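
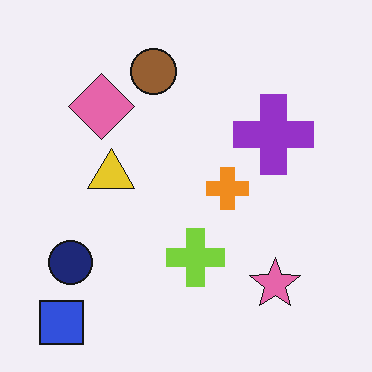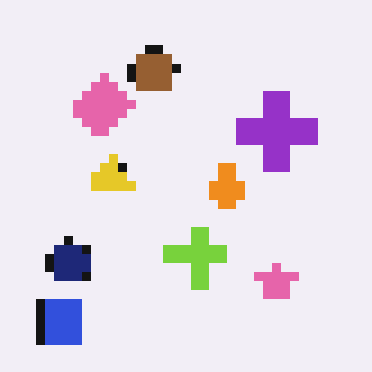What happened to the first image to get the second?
The transformation is: coarsely pixelated.

Shapes are reduced to large square blocks; fine edges and outlines are lost — a downscale-then-upscale (mosaic) effect.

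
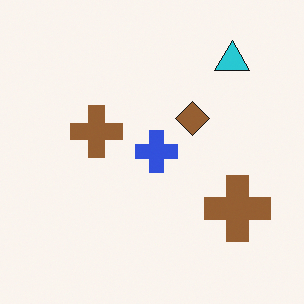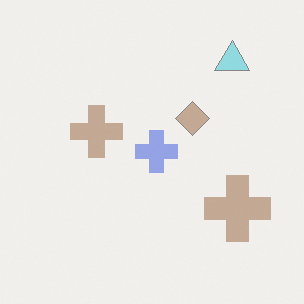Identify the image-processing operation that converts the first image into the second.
The transformation is: washed out (contrast reduced).

Tones are pushed toward mid-grey across the whole image — a global contrast change.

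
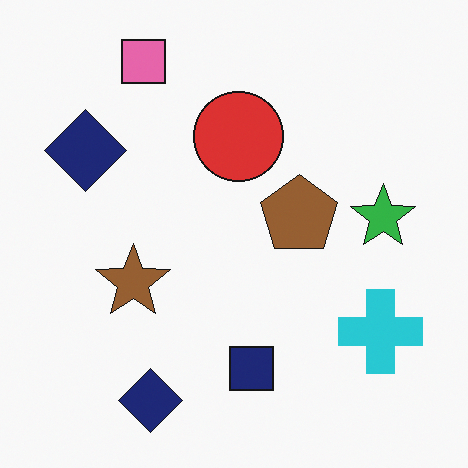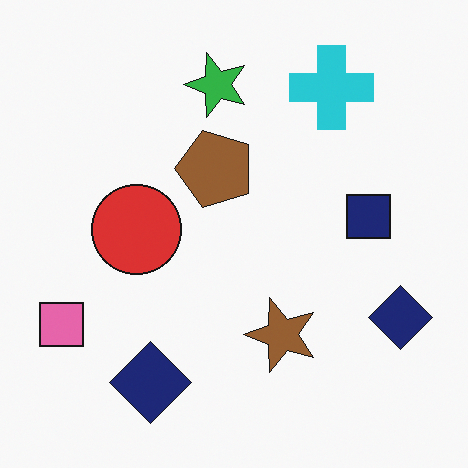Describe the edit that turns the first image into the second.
Rotated 90° counter-clockwise.

The pink square sits in the top-left of the first image and the bottom-left of the second — consistent with a whole-image 90° counter-clockwise rotation.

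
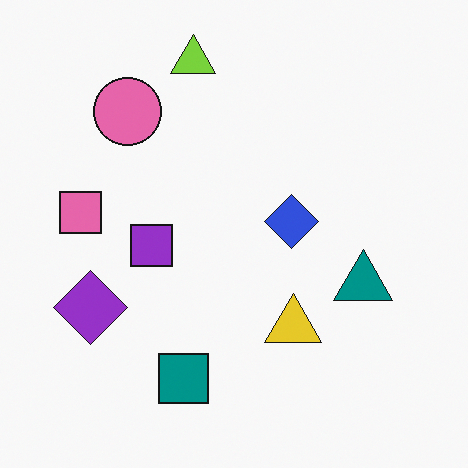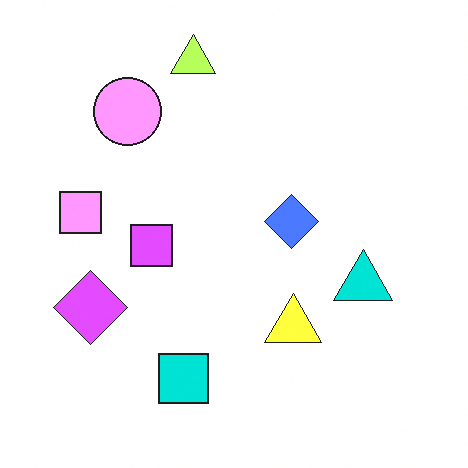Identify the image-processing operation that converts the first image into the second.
Brightened a lot.

Every pixel — background and shapes alike — is uniformly brightened.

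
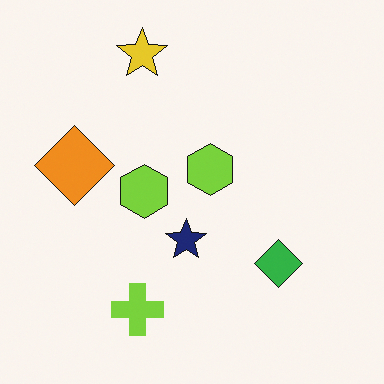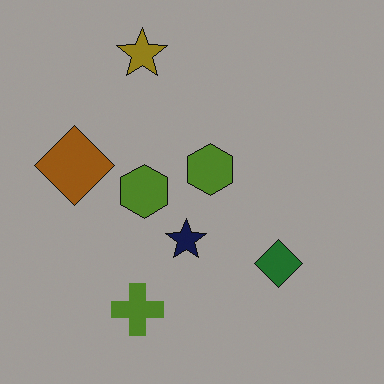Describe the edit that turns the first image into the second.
The second image is the first substantially darkened.

Every pixel — background and shapes alike — is uniformly darkened.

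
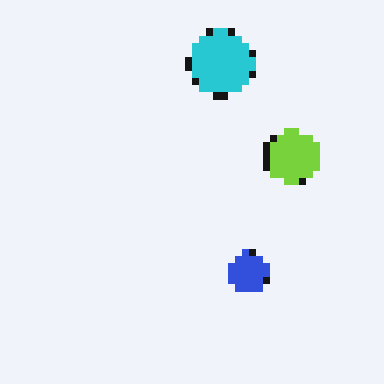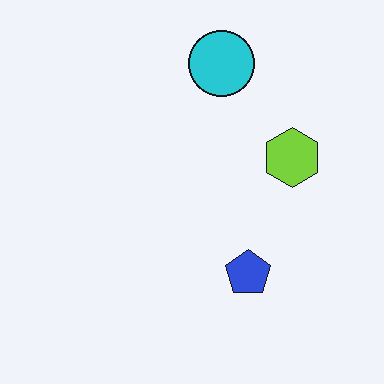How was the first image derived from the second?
The image was pixelated into visible square blocks.

Shapes are reduced to large square blocks; fine edges and outlines are lost — a downscale-then-upscale (mosaic) effect.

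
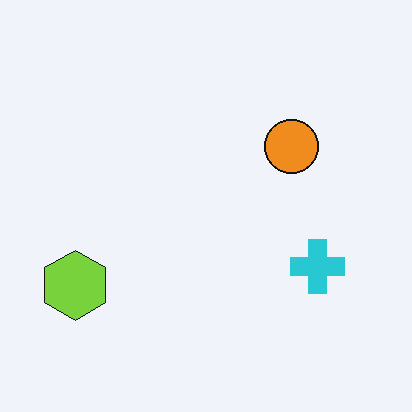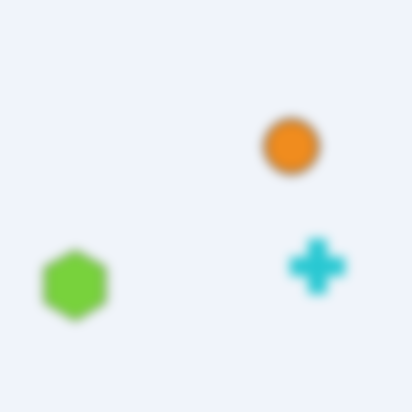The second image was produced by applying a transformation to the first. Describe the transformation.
Strongly gaussian-blurred.

Shape edges and outlines are uniformly softened across the whole image.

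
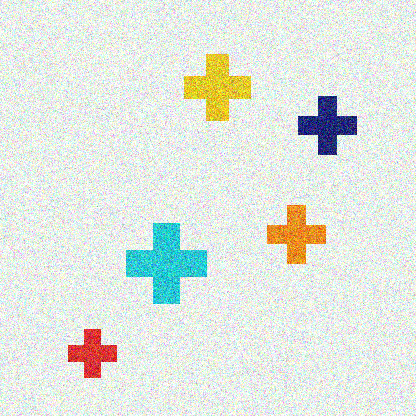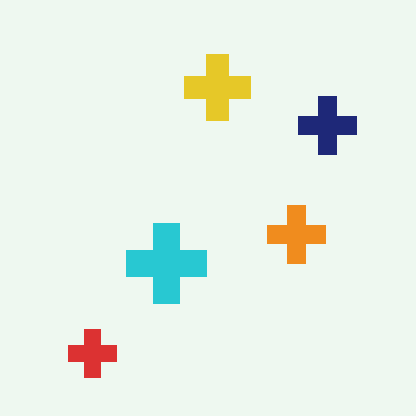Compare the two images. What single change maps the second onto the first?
The transformation is: degraded with a thick layer of grain.

Random speckle covers the whole image, including the flat background.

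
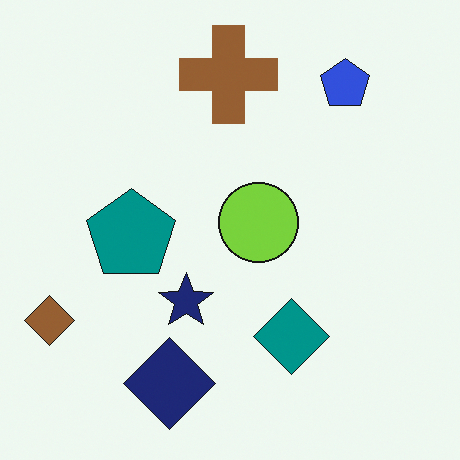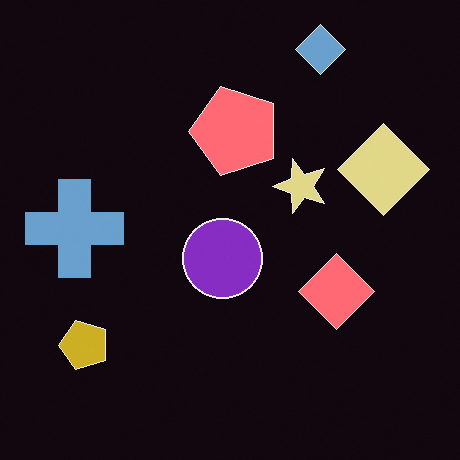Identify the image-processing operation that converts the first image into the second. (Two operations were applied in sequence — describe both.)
Color-inverted (negative), then transposed (reflected across the top-left ↔ bottom-right diagonal).

The light background has become dark and every shape's color is its complement — a photographic negative. Shapes have swapped their row and column positions — what was in the top-right is now in the bottom-left — a diagonal reflection.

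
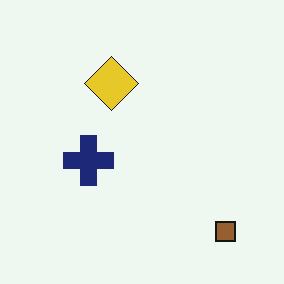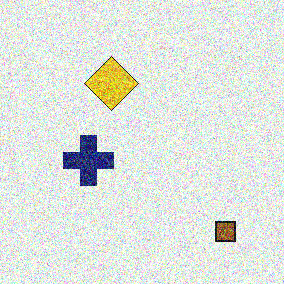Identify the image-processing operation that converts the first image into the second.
The transformation is: degraded with strong gaussian noise.

Random speckle covers the whole image, including the flat background.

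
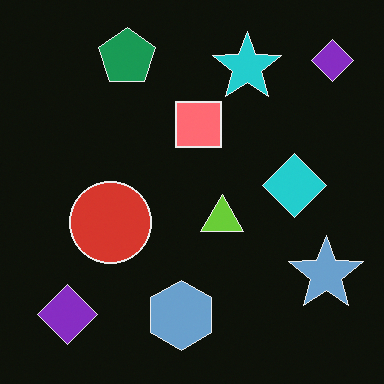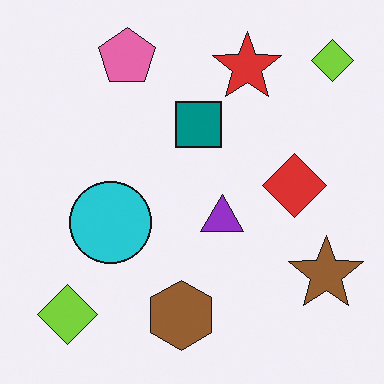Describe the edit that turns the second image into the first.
The transformation is: color-inverted (negative).

The light background has become dark and every shape's color is its complement — a photographic negative.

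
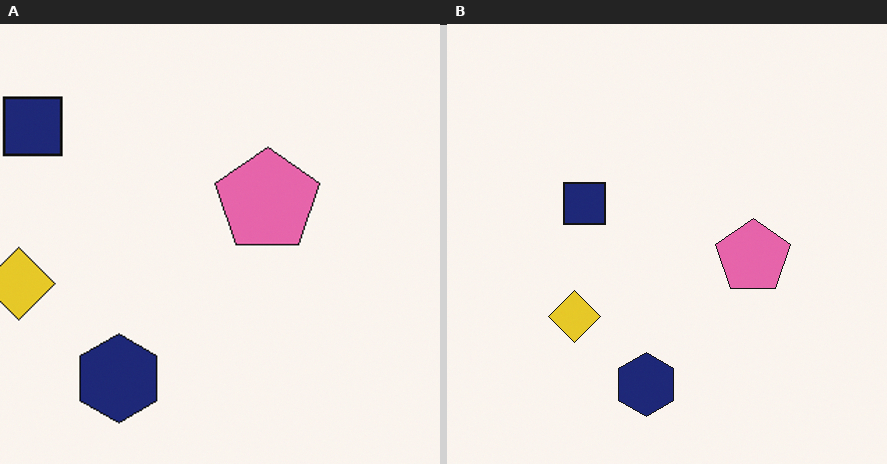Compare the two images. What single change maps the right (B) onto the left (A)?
Cropped to a modestly smaller region and rescaled.

The visible shapes are larger and the field of view is narrower; shapes near the original edges may be partly or wholly outside the frame — a crop-and-rescale.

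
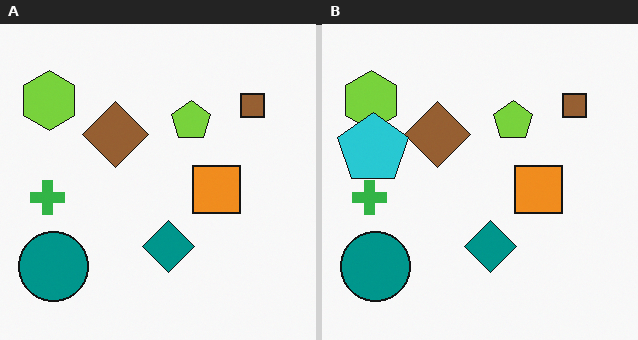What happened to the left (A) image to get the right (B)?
This is the original image overlaid with an additional cyan pentagon.

A cyan pentagon appears in the right (B) image that is absent from the left (A).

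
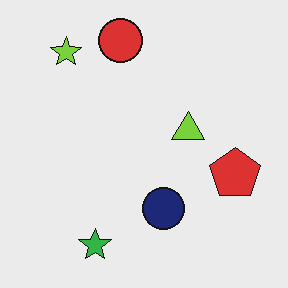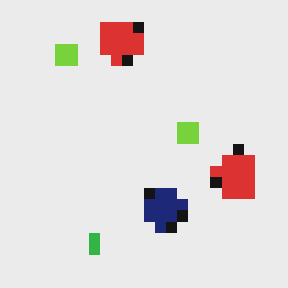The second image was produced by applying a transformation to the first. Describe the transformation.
The transformation is: heavily pixelated into large blocks.

Shapes are reduced to large square blocks; fine edges and outlines are lost — a downscale-then-upscale (mosaic) effect.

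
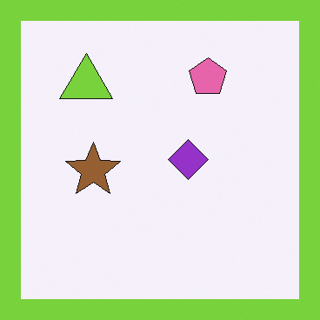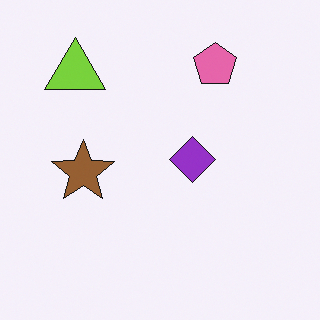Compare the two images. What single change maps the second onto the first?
It was framed with a lime border.

A solid lime frame runs around the edge of the first image, with the content slightly shrunk inside it.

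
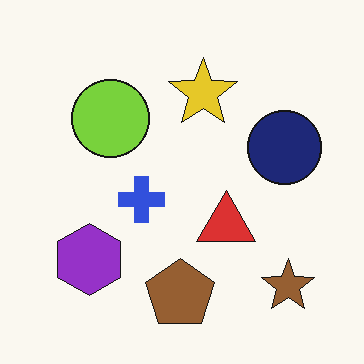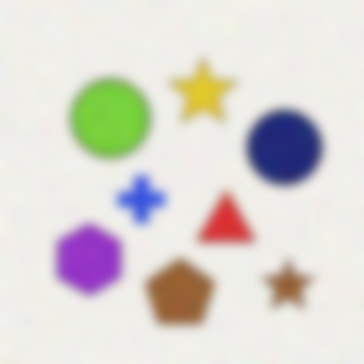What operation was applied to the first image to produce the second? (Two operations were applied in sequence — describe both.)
It was degraded with strong gaussian noise, then strongly gaussian-blurred.

Random speckle covers the whole image, including the flat background. Shape edges and outlines are uniformly softened across the whole image.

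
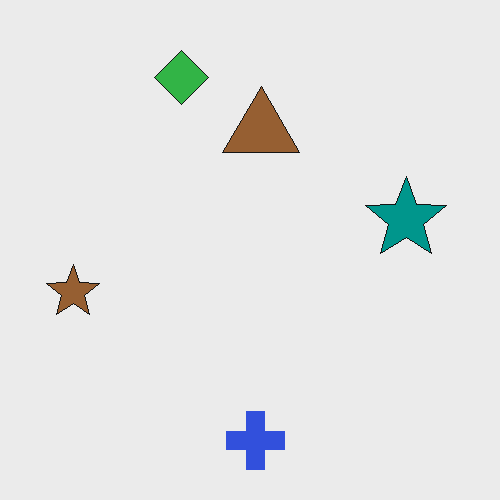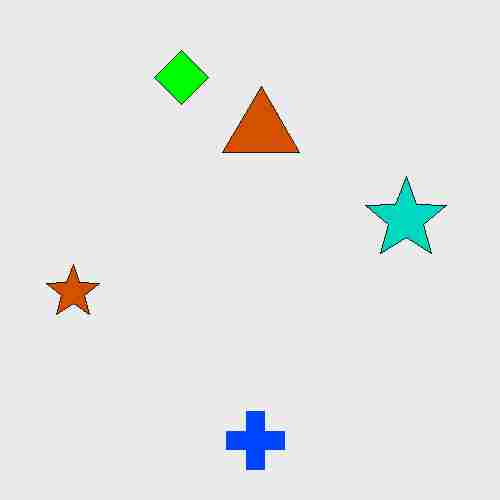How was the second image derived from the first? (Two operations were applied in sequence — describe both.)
It was made much more vivid (saturation change), then degraded with heavy JPEG compression.

All colors are more vivid — a global saturation change. Blocky 8×8 compression artifacts appear around shape edges and the flat background shows ringing — characteristic JPEG degradation.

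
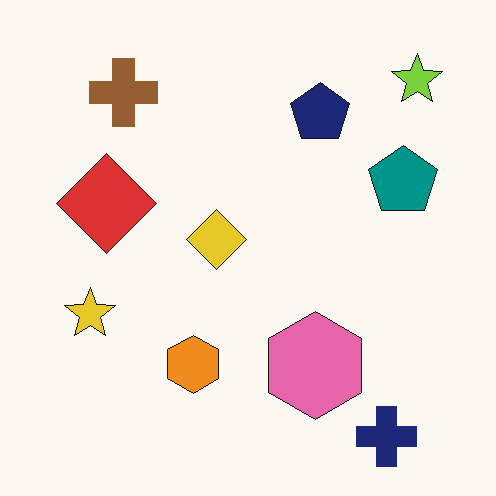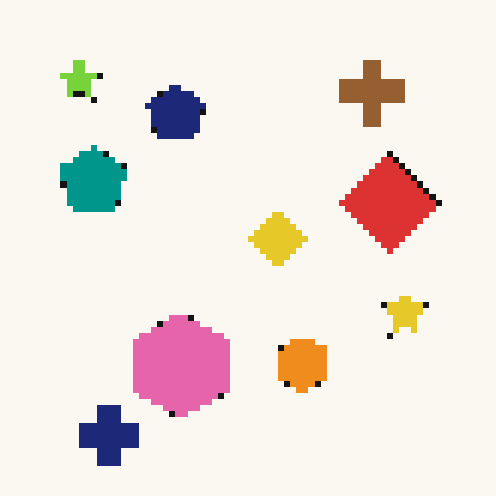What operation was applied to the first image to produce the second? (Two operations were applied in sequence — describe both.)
The second image is the first flipped horizontally (left ↔ right), then moderately pixelated.

The lime star is in the top-right of the first image and the top-left of the second — shapes on opposite sides of the vertical midline have swapped in a mirror flip. Shapes are reduced to large square blocks; fine edges and outlines are lost — a downscale-then-upscale (mosaic) effect.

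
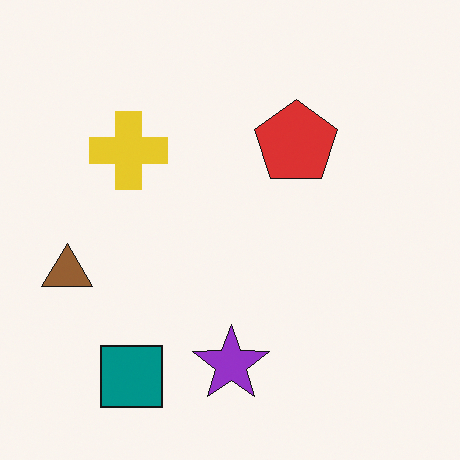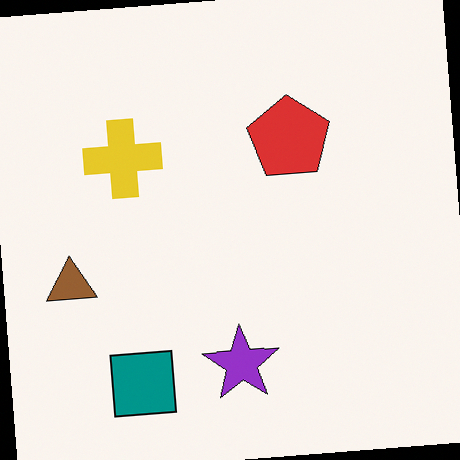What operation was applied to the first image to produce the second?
Rotated counter-clockwise by a slight angle.

Every shape is tilted by the same angle and the image corners show triangular fill wedges — a whole-image rotation by a non-right angle.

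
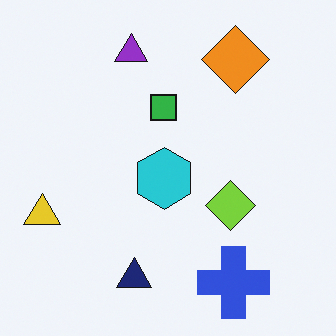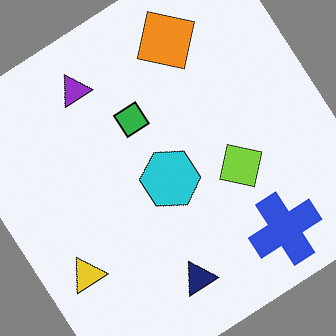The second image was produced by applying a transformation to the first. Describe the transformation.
Rotated counter-clockwise by a large amount — several tens of degrees.

Every shape is tilted by the same angle and the image corners show triangular fill wedges — a whole-image rotation by a non-right angle.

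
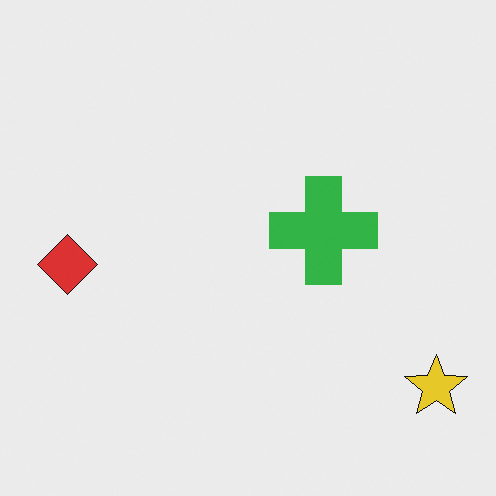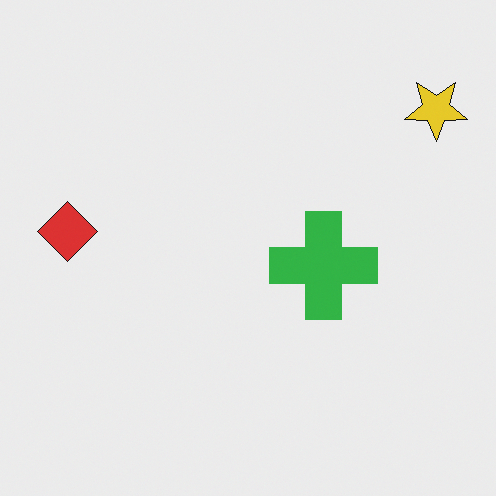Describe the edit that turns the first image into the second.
Flipped vertically (top ↔ bottom).

The yellow star is in the bottom-right of the first image and the top-right of the second — shapes on opposite sides of the horizontal midline have swapped in a mirror flip.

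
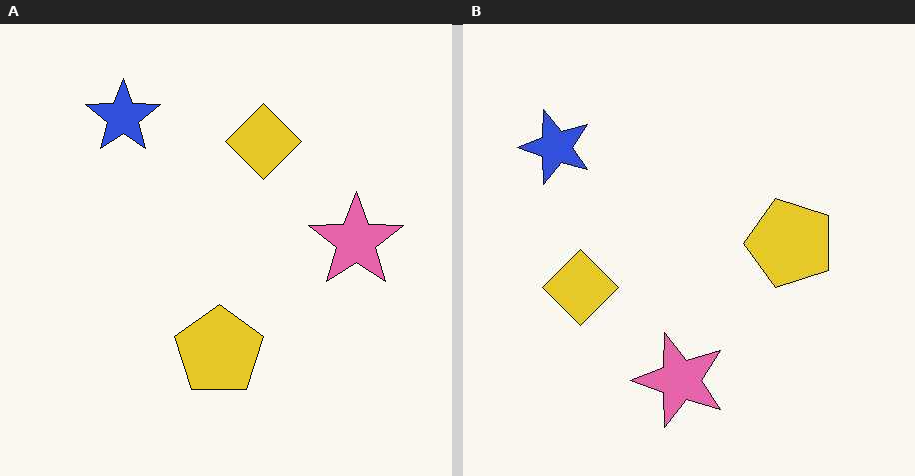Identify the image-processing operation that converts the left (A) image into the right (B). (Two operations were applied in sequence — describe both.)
The transformation is: transposed (reflected across the top-left ↔ bottom-right diagonal), then JPEG-compressed with visible artifacts.

Shapes have swapped their row and column positions — what was in the top-right is now in the bottom-left — a diagonal reflection. Blocky 8×8 compression artifacts appear around shape edges and the flat background shows ringing — characteristic JPEG degradation.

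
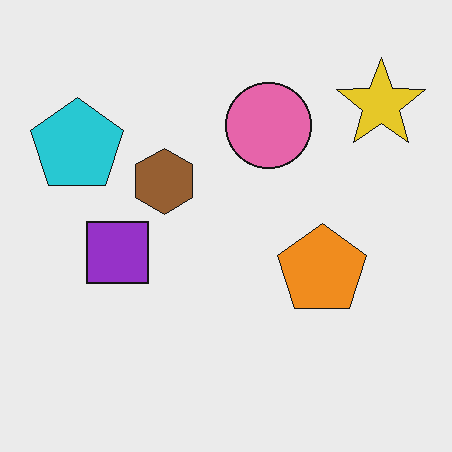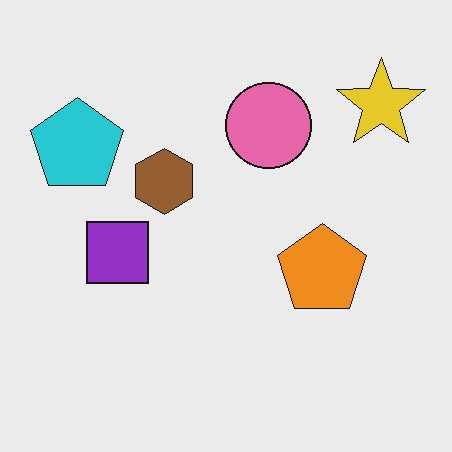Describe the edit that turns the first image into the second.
The transformation is: JPEG-compressed with visible artifacts.

Blocky 8×8 compression artifacts appear around shape edges and the flat background shows ringing — characteristic JPEG degradation.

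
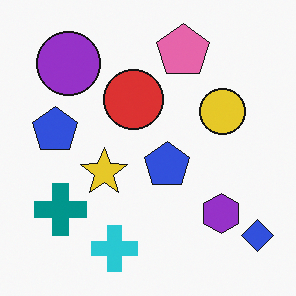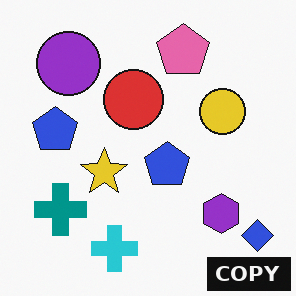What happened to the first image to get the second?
The second image is the first watermarked with the text "COPY" in the lower-right corner.

A dark label reading "COPY" appears in the lower-right corner.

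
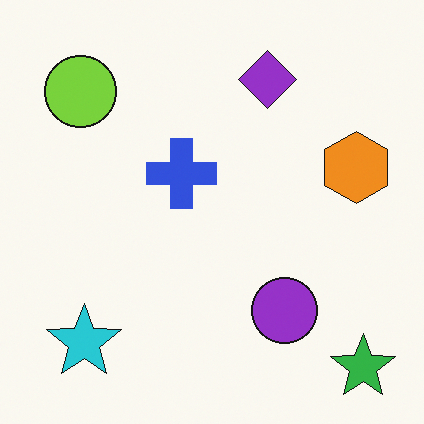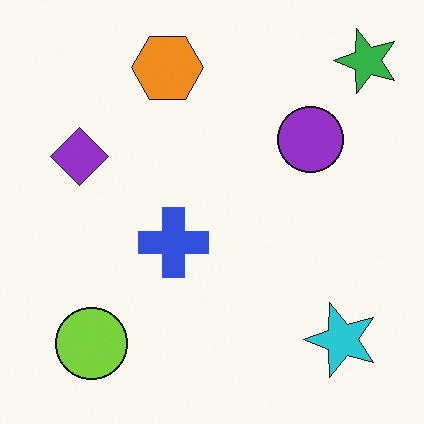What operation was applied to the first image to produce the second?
It was rotated 90° counter-clockwise.

The green star sits in the bottom-right of the first image and the top-right of the second — consistent with a whole-image 90° counter-clockwise rotation.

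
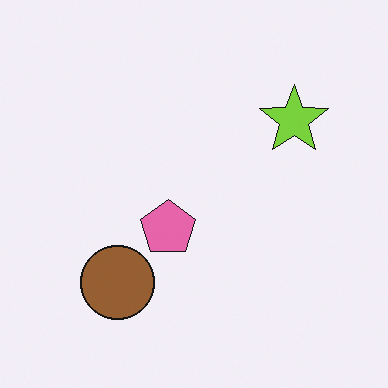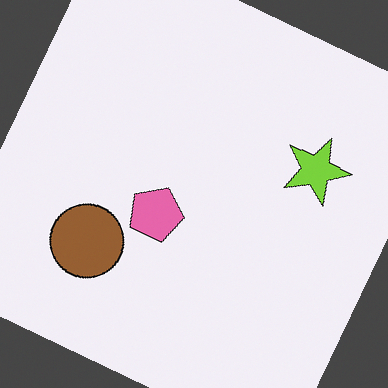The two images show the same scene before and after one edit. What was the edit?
This is the original image rotated clockwise by a moderate amount.

Every shape is tilted by the same angle and the image corners show triangular fill wedges — a whole-image rotation by a non-right angle.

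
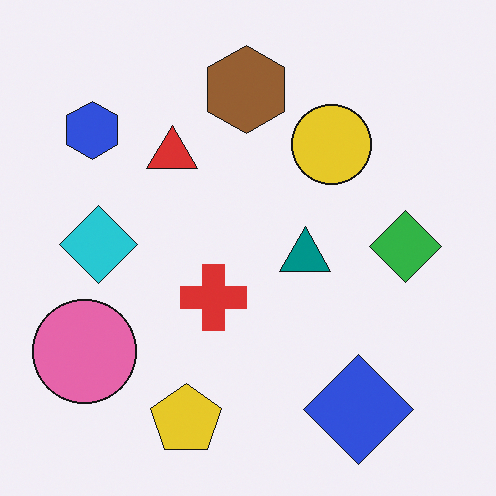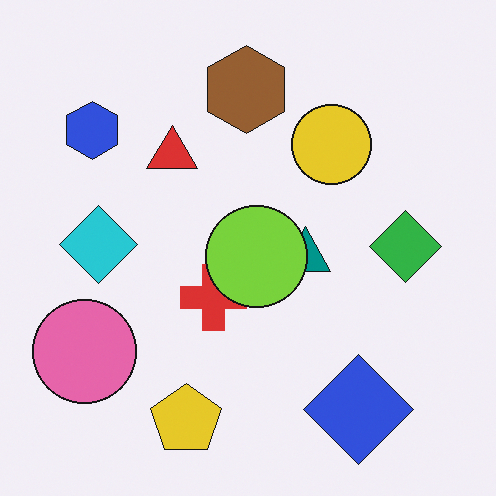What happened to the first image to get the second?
The image was overlaid with an additional lime circle.

A lime circle appears in the second image that is absent from the first.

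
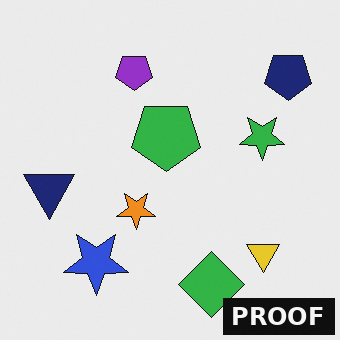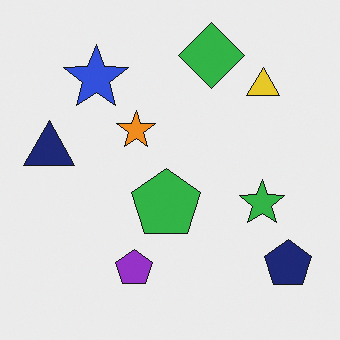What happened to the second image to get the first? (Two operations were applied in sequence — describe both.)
Flipped vertically (top ↔ bottom), then watermarked with the text "PROOF" in the lower-right corner.

The green diamond is in the top of the second image and the bottom of the first — shapes on opposite sides of the horizontal midline have swapped in a mirror flip. A dark label reading "PROOF" appears in the lower-right corner.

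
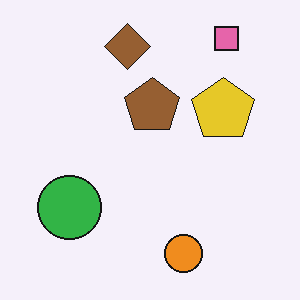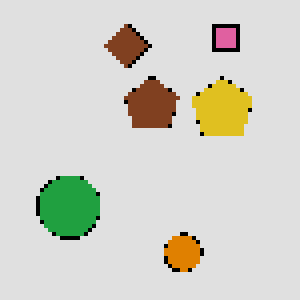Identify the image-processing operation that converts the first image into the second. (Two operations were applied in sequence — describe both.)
Mildly pixelated, then posterized to a reduced palette.

Shapes are reduced to large square blocks; fine edges and outlines are lost — a downscale-then-upscale (mosaic) effect. Each flat color has snapped to a coarser quantized level — most visibly, the near-white background has dropped to a flat grey.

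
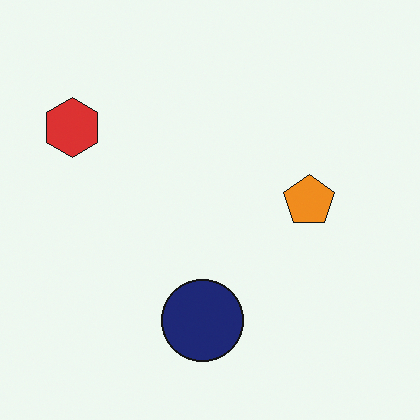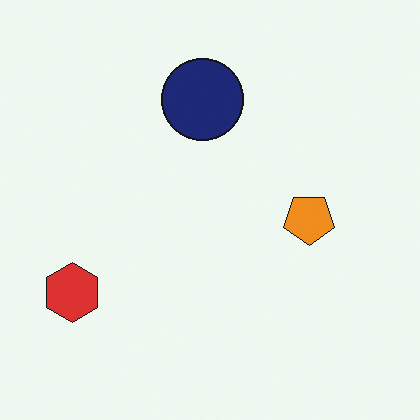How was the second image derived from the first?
The transformation is: flipped vertically (top ↔ bottom).

The navy circle is in the bottom of the first image and the top of the second — shapes on opposite sides of the horizontal midline have swapped in a mirror flip.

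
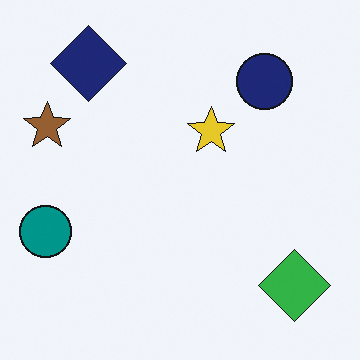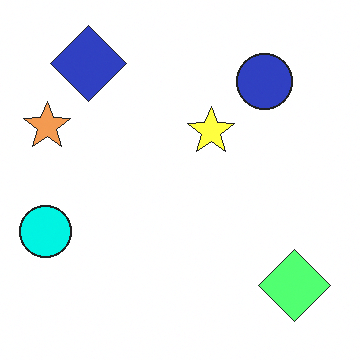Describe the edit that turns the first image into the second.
Brightened a lot.

Every pixel — background and shapes alike — is uniformly brightened.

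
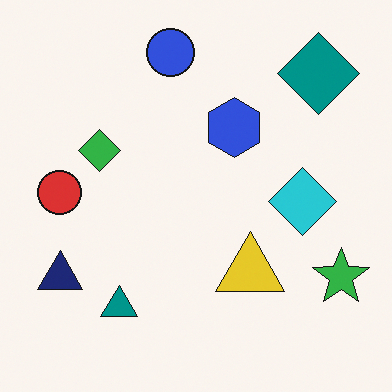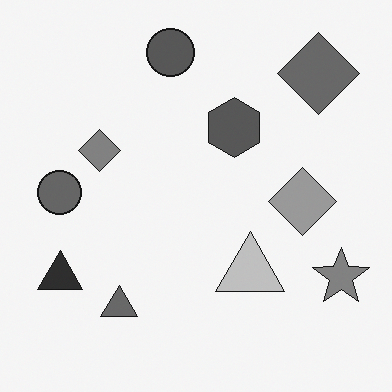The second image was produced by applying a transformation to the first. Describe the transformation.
This is the original image converted to grayscale.

All color is removed — every shape is now a shade of grey.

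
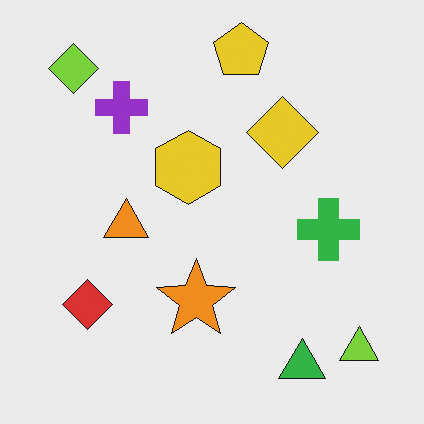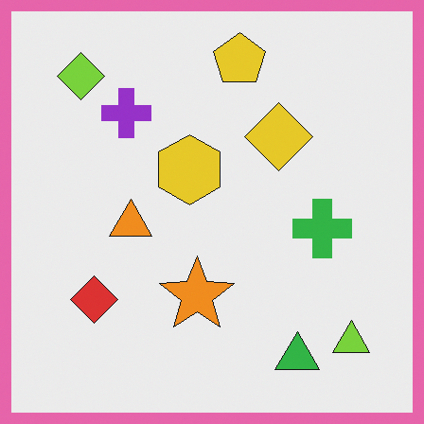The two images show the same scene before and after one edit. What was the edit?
It was framed with a pink border.

A solid pink frame runs around the edge of the second image, with the content slightly shrunk inside it.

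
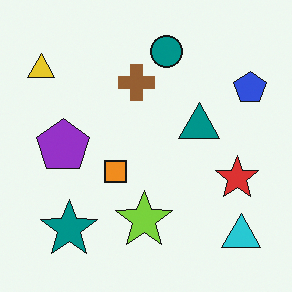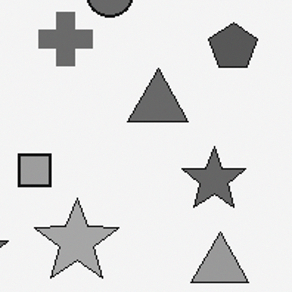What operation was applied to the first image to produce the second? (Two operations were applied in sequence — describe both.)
Converted to grayscale, then cropped slightly and scaled back up.

All color is removed — every shape is now a shade of grey. The visible shapes are larger and the field of view is narrower; shapes near the original edges may be partly or wholly outside the frame — a crop-and-rescale.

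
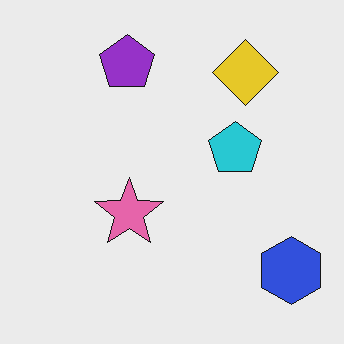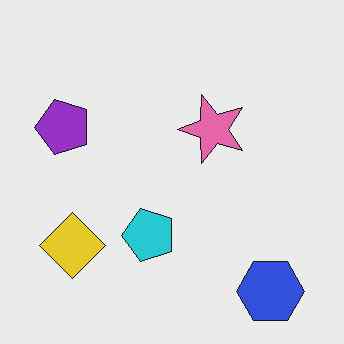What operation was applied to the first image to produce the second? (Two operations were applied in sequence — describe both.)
This is the original image given moderate JPEG compression, then transposed (reflected across the top-left ↔ bottom-right diagonal).

Blocky 8×8 compression artifacts appear around shape edges and the flat background shows ringing — characteristic JPEG degradation. Shapes have swapped their row and column positions — what was in the top-right is now in the bottom-left — a diagonal reflection.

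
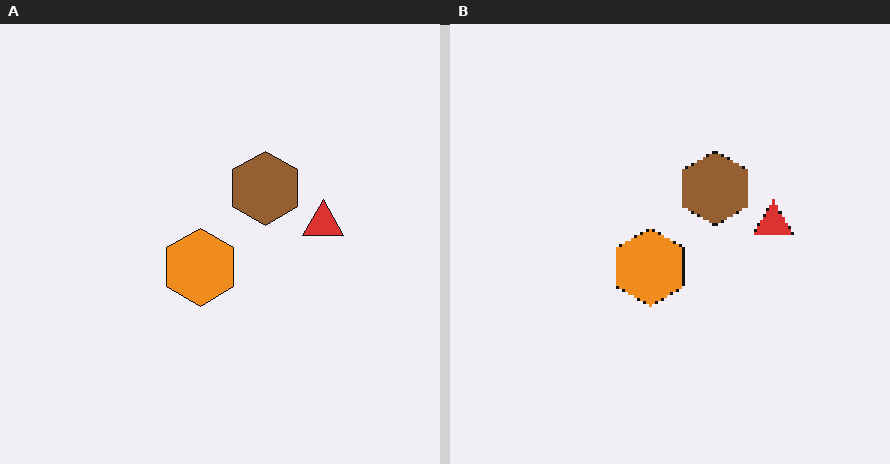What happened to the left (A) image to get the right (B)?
The right (B) image is the left (A) lightly pixelated (a mild mosaic effect).

Shapes are reduced to large square blocks; fine edges and outlines are lost — a downscale-then-upscale (mosaic) effect.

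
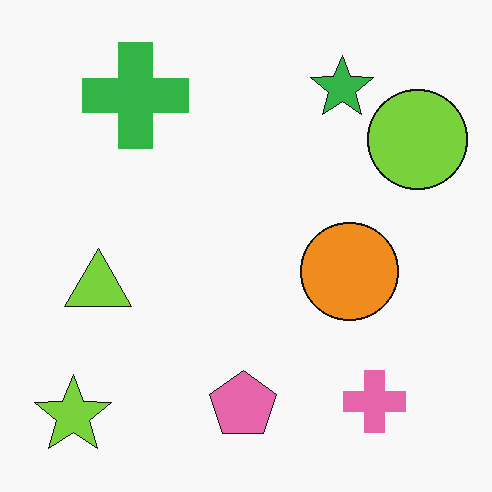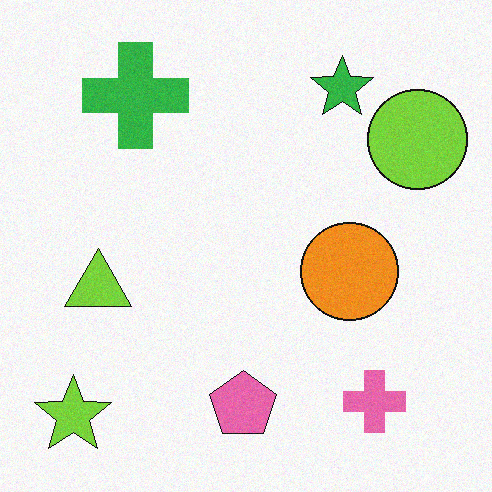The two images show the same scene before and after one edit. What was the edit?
The transformation is: degraded with subtle gaussian noise.

Random speckle covers the whole image, including the flat background.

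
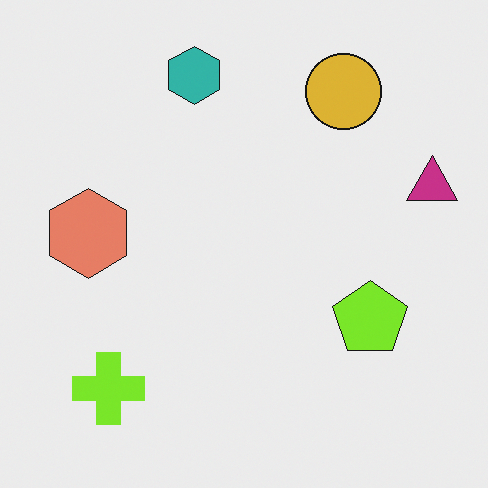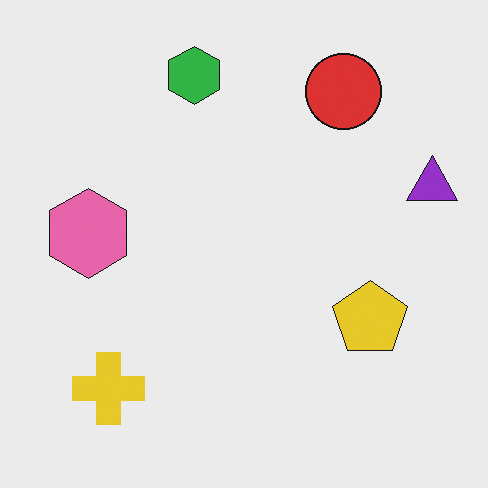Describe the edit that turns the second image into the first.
This is the original image hue-shifted slightly.

Every shape's color has rotated by the same amount around the hue wheel — a uniform hue shift.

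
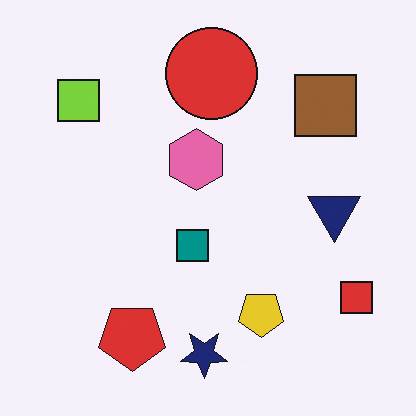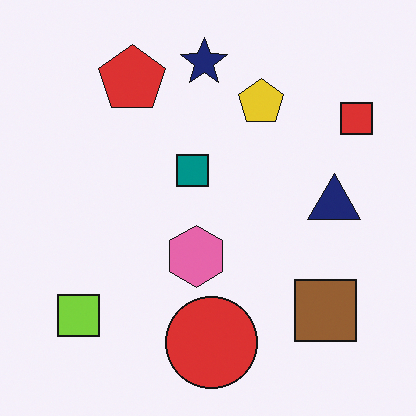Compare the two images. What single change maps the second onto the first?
The first image is the second flipped vertically (top ↔ bottom).

The navy star is in the top of the second image and the bottom of the first — shapes on opposite sides of the horizontal midline have swapped in a mirror flip.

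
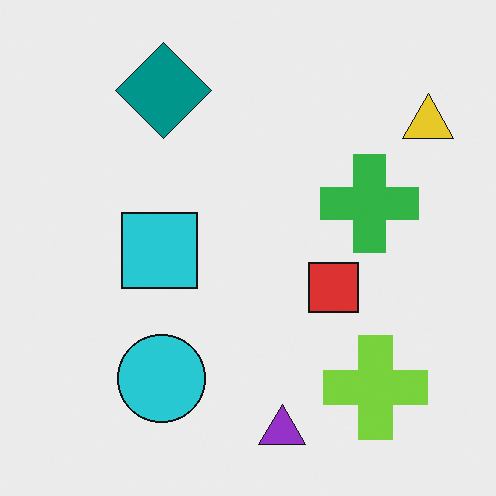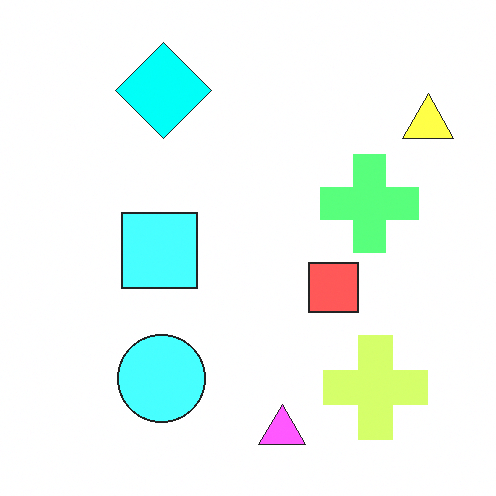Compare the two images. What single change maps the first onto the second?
Substantially brightened.

Every pixel — background and shapes alike — is uniformly brightened.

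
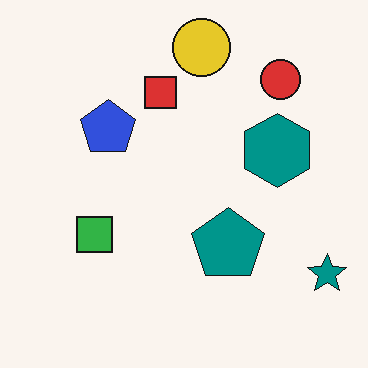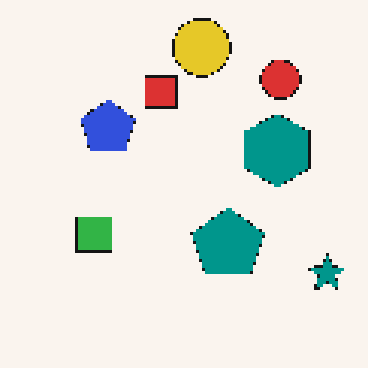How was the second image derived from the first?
It was lightly pixelated (a mild mosaic effect).

Shapes are reduced to large square blocks; fine edges and outlines are lost — a downscale-then-upscale (mosaic) effect.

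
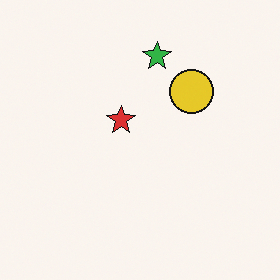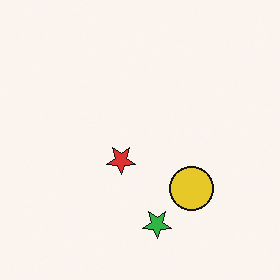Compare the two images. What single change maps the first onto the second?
The transformation is: flipped vertically (top ↔ bottom).

The green star is in the top of the first image and the bottom of the second — shapes on opposite sides of the horizontal midline have swapped in a mirror flip.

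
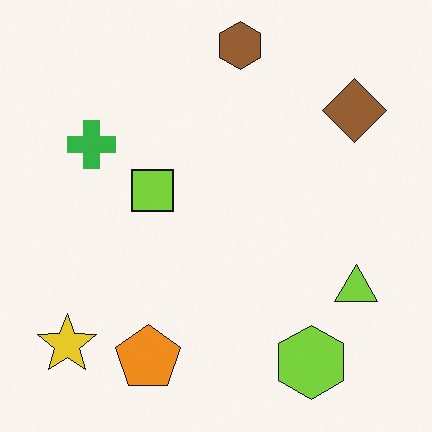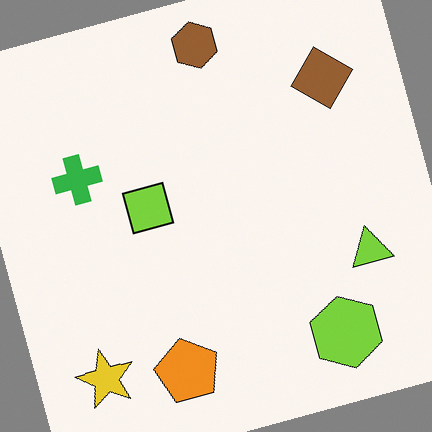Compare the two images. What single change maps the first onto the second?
The second image is the first rotated counter-clockwise by a moderate amount.

Every shape is tilted by the same angle and the image corners show triangular fill wedges — a whole-image rotation by a non-right angle.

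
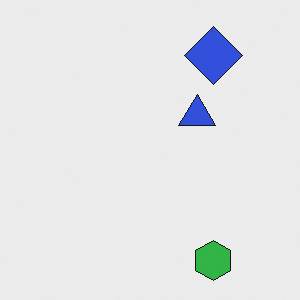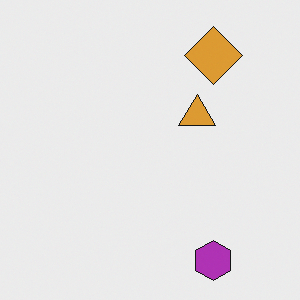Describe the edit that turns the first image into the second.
The second image is the first hue-shifted by a large amount.

Every shape's color has rotated by the same amount around the hue wheel — a uniform hue shift.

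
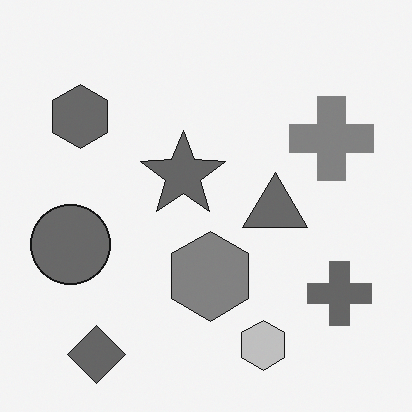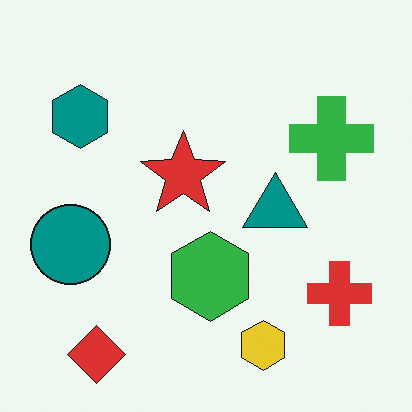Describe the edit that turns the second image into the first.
Converted to grayscale.

All color is removed — every shape is now a shade of grey.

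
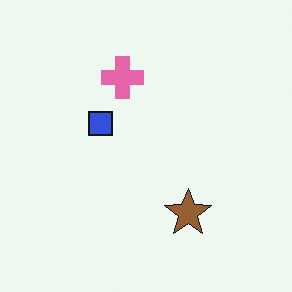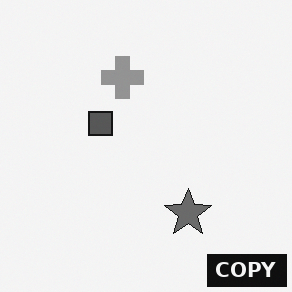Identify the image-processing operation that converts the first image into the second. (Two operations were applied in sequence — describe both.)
This is the original image converted to grayscale, then watermarked with the text "COPY" in the lower-right corner.

All color is removed — every shape is now a shade of grey. A dark label reading "COPY" appears in the lower-right corner.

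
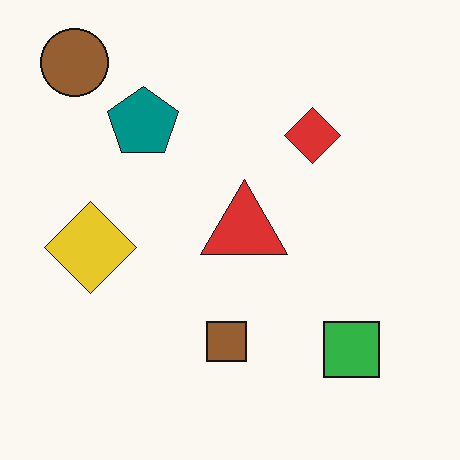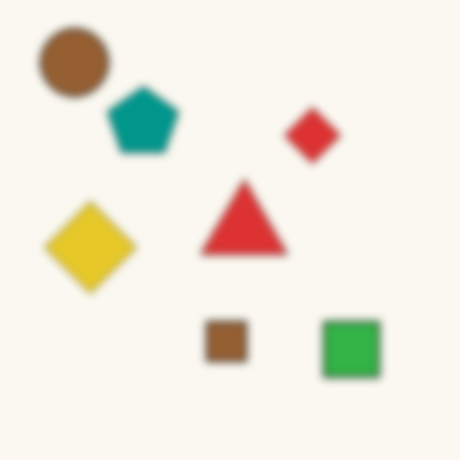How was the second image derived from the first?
Moderately blurred.

Shape edges and outlines are uniformly softened across the whole image.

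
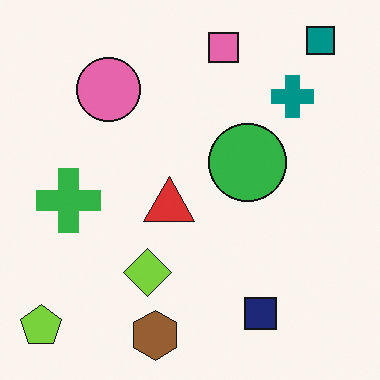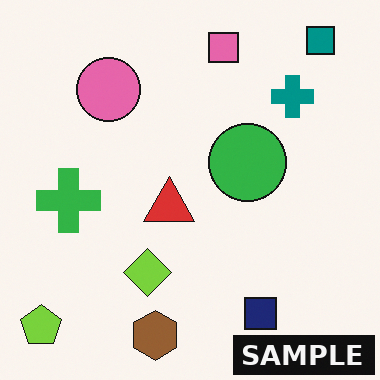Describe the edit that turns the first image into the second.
The second image is the first watermarked with the text "SAMPLE" in the lower-right corner.

A dark label reading "SAMPLE" appears in the lower-right corner.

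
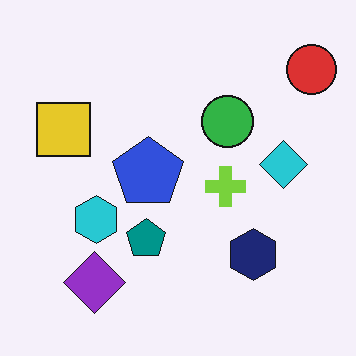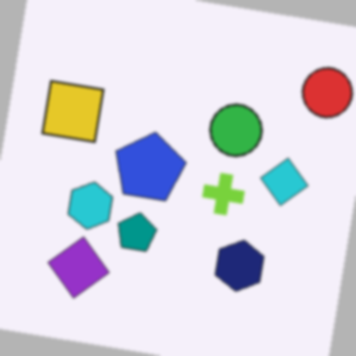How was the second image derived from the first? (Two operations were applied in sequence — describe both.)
The second image is the first rotated clockwise by a small amount, then given a subtle gaussian blur.

Every shape is tilted by the same angle and the image corners show triangular fill wedges — a whole-image rotation by a non-right angle. Shape edges and outlines are uniformly softened across the whole image.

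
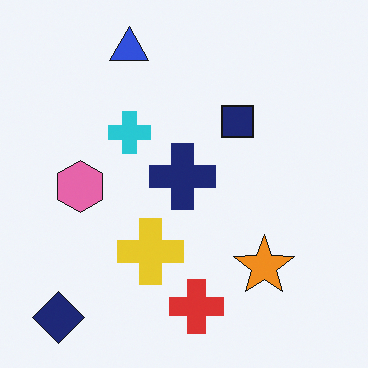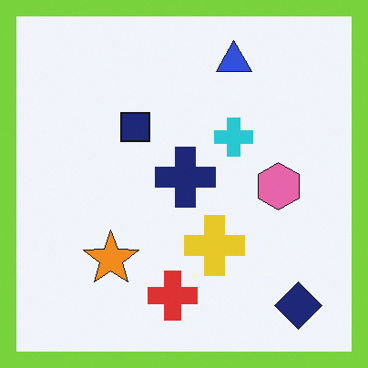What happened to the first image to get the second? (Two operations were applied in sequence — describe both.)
This is the original image flipped horizontally (left ↔ right), then framed with a lime border.

The navy diamond is in the bottom-left of the first image and the bottom-right of the second — shapes on opposite sides of the vertical midline have swapped in a mirror flip. A solid lime frame runs around the edge of the second image, with the content slightly shrunk inside it.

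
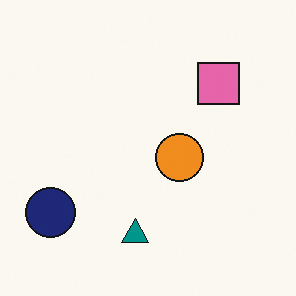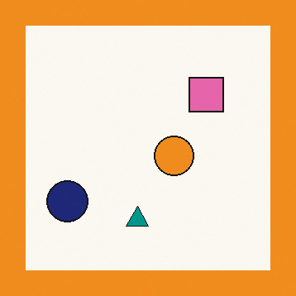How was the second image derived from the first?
This is the original image framed with a orange border.

A solid orange frame runs around the edge of the second image, with the content slightly shrunk inside it.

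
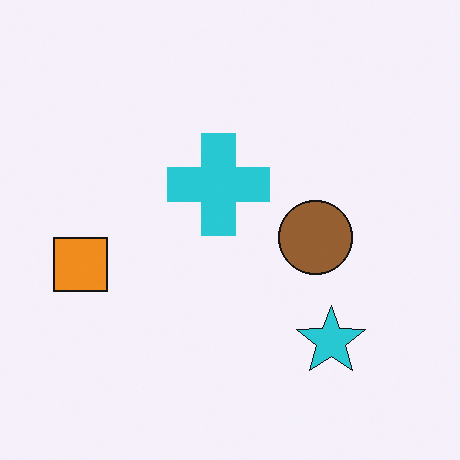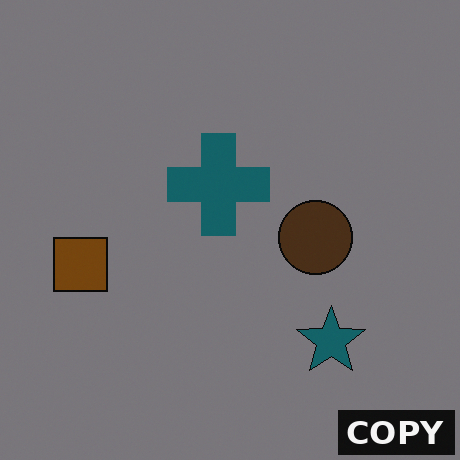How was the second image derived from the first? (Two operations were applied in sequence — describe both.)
The transformation is: noticeably darkened, then watermarked with the text "COPY" in the lower-right corner.

Every pixel — background and shapes alike — is uniformly darkened. A dark label reading "COPY" appears in the lower-right corner.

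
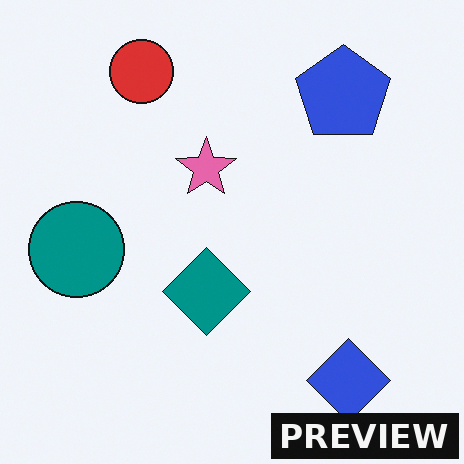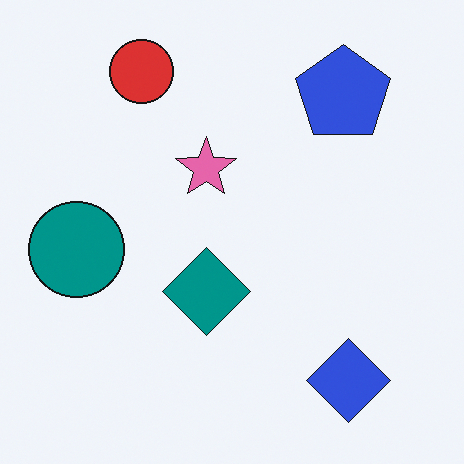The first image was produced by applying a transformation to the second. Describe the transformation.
This is the original image watermarked with the text "PREVIEW" in the lower-right corner.

A dark label reading "PREVIEW" appears in the lower-right corner.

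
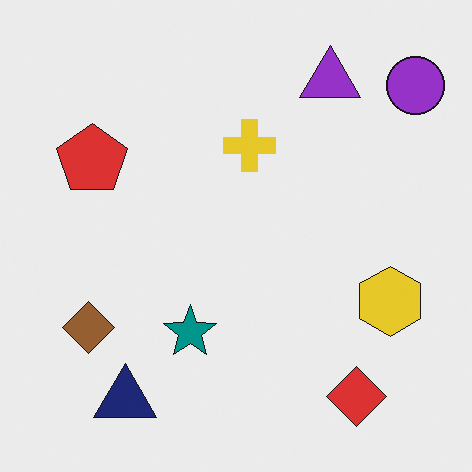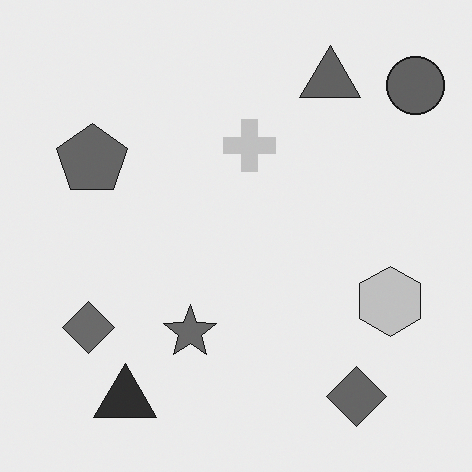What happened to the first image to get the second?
The transformation is: converted to grayscale.

All color is removed — every shape is now a shade of grey.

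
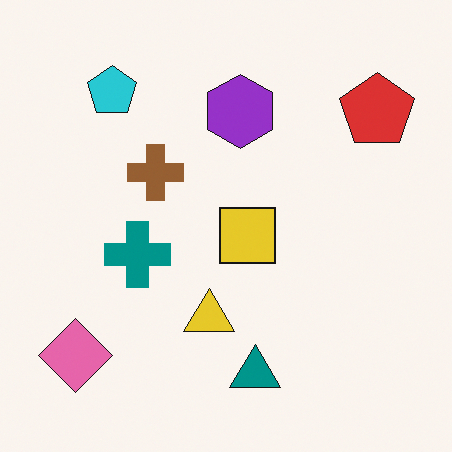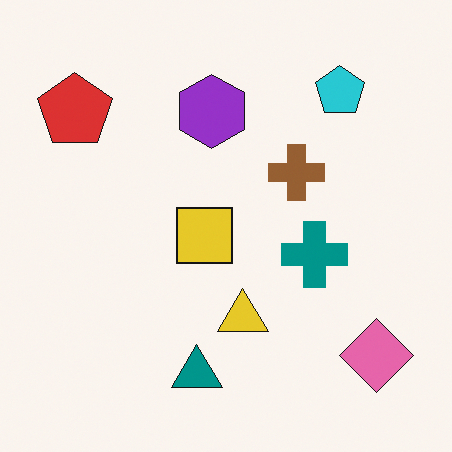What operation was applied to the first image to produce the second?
Flipped horizontally (left ↔ right).

The pink diamond is in the bottom-left of the first image and the bottom-right of the second — shapes on opposite sides of the vertical midline have swapped in a mirror flip.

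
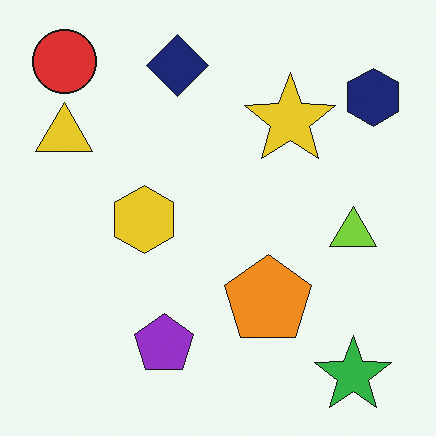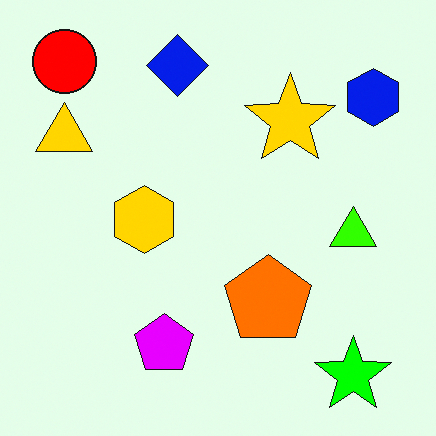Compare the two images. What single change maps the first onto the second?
The transformation is: heavily oversaturated.

All colors are more vivid — a global saturation change.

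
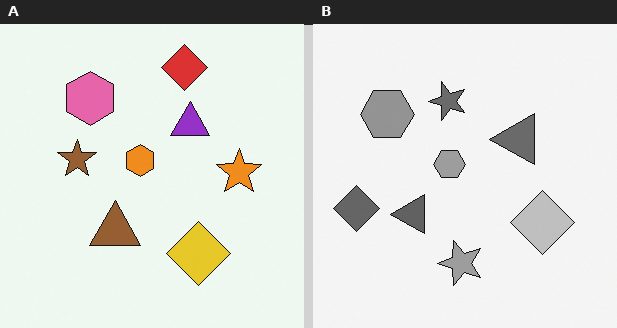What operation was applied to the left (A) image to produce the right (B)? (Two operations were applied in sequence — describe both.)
This is the original image transposed (reflected across the top-left ↔ bottom-right diagonal), then converted to grayscale.

Shapes have swapped their row and column positions — what was in the top-right is now in the bottom-left — a diagonal reflection. All color is removed — every shape is now a shade of grey.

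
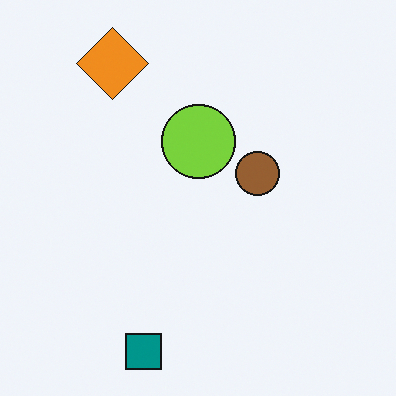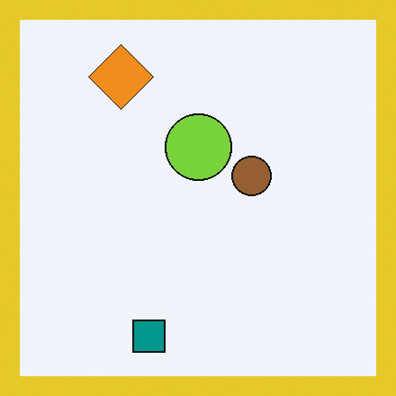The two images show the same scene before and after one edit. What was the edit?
The image was framed with a yellow border.

A solid yellow frame runs around the edge of the second image, with the content slightly shrunk inside it.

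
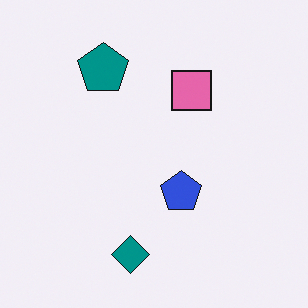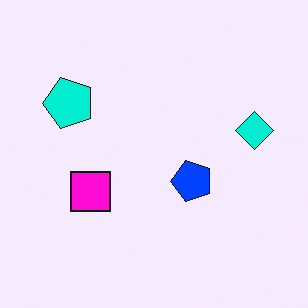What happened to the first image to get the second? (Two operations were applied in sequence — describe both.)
The second image is the first heavily oversaturated, then transposed (reflected across the top-left ↔ bottom-right diagonal).

All colors are more vivid — a global saturation change. Shapes have swapped their row and column positions — what was in the top-right is now in the bottom-left — a diagonal reflection.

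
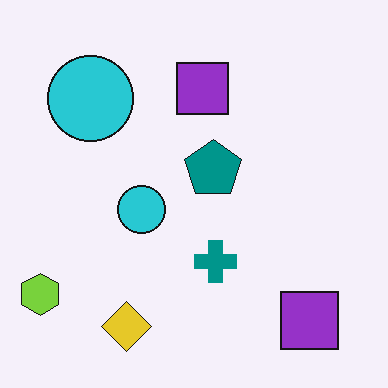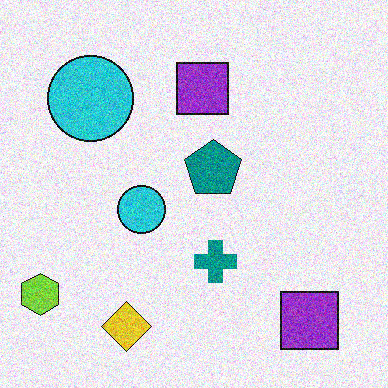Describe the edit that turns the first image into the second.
It was degraded with moderate additive noise.

Random speckle covers the whole image, including the flat background.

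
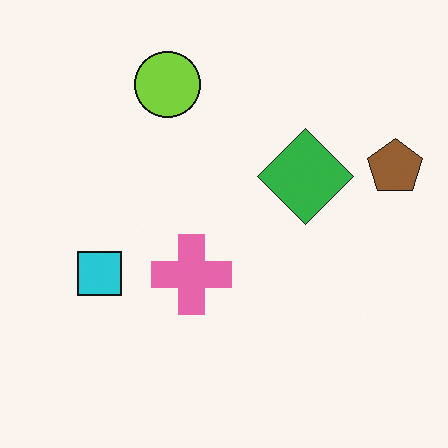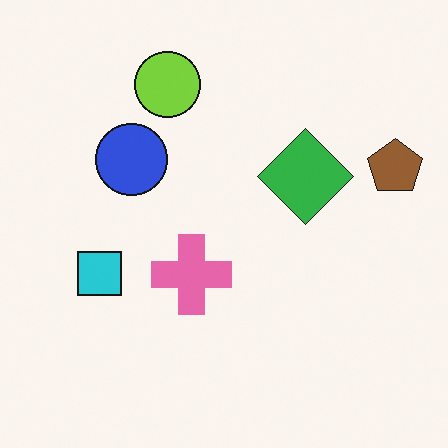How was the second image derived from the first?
It was overlaid with an additional blue circle.

A blue circle appears in the second image that is absent from the first.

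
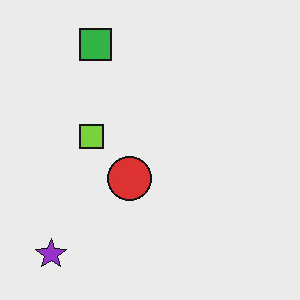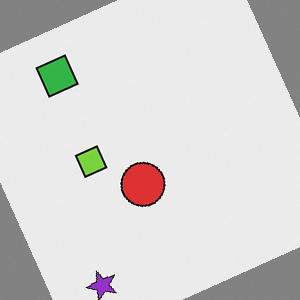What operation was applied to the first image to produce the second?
The image was rotated counter-clockwise by a clearly visible amount.

Every shape is tilted by the same angle and the image corners show triangular fill wedges — a whole-image rotation by a non-right angle.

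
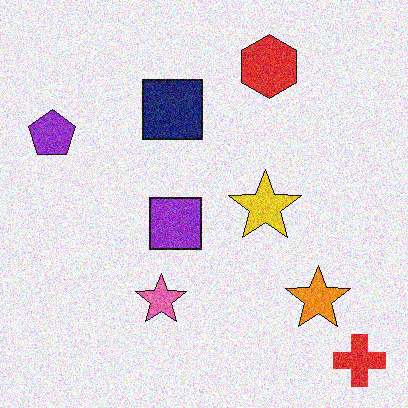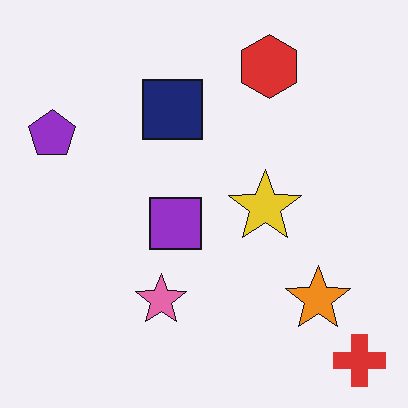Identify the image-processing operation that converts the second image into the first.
The first image is the second degraded with visible gaussian noise.

Random speckle covers the whole image, including the flat background.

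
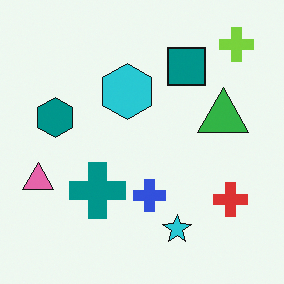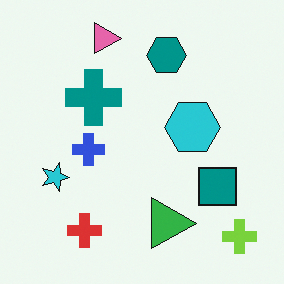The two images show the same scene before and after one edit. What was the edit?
It was rotated 90° clockwise.

The lime cross sits in the top-right of the first image and the bottom-right of the second — consistent with a whole-image 90° clockwise rotation.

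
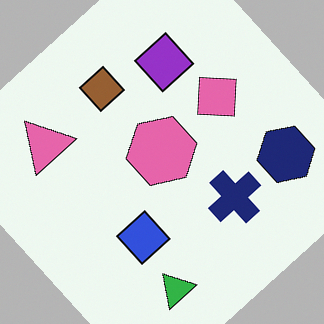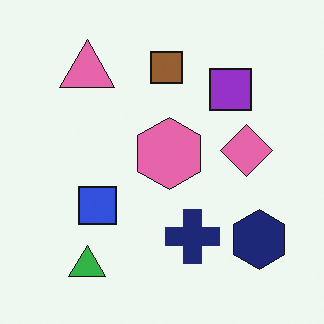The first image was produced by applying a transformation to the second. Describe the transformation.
The image was rotated counter-clockwise by a large amount — several tens of degrees.

Every shape is tilted by the same angle and the image corners show triangular fill wedges — a whole-image rotation by a non-right angle.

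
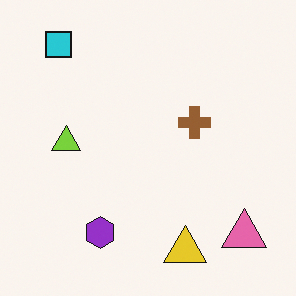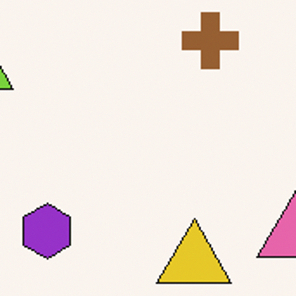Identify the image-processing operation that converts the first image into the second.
The second image is the first cropped to a noticeably smaller region and rescaled.

The visible shapes are larger and the field of view is narrower; shapes near the original edges may be partly or wholly outside the frame — a crop-and-rescale.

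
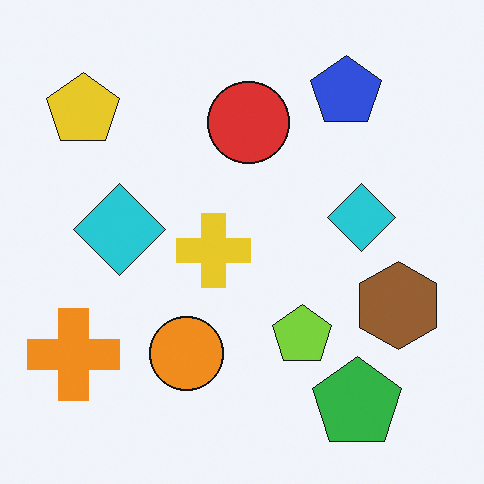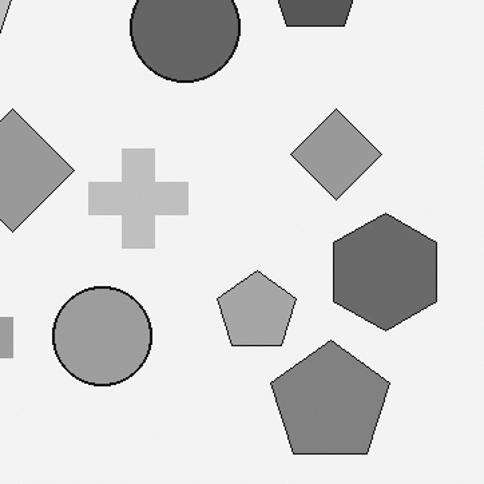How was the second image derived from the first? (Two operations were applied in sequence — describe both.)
The image was cropped slightly and scaled back up, then converted to grayscale.

The visible shapes are larger and the field of view is narrower; shapes near the original edges may be partly or wholly outside the frame — a crop-and-rescale. All color is removed — every shape is now a shade of grey.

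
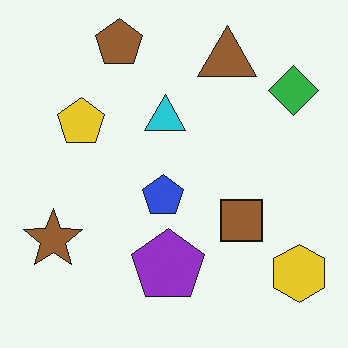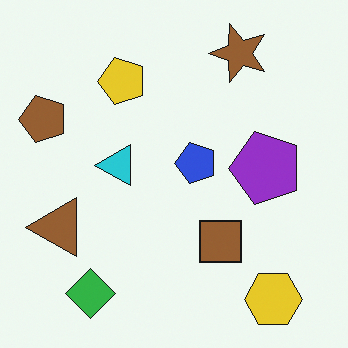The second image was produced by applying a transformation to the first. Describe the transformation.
Transposed (reflected across the top-left ↔ bottom-right diagonal).

Shapes have swapped their row and column positions — what was in the top-right is now in the bottom-left — a diagonal reflection.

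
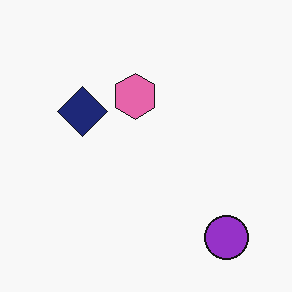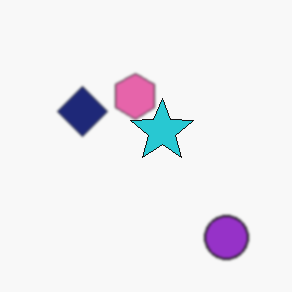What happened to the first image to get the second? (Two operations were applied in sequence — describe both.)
It was lightly blurred, then overlaid with an additional cyan star.

Shape edges and outlines are uniformly softened across the whole image. A cyan star appears in the second image that is absent from the first.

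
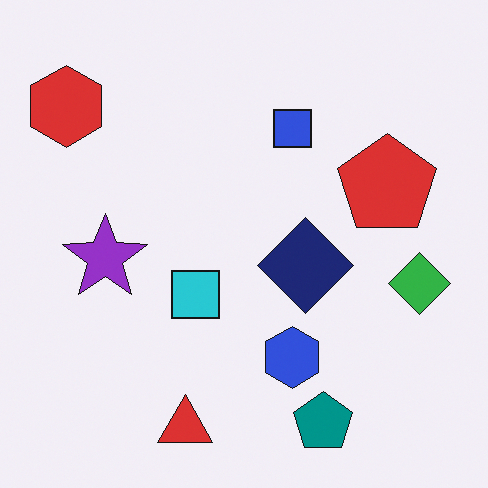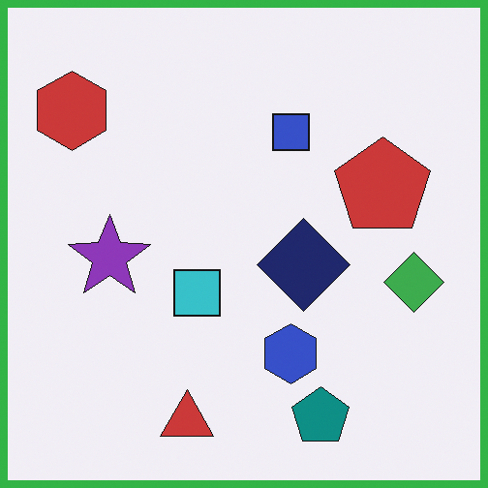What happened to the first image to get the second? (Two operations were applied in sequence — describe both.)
This is the original image slightly desaturated, then framed with a green border.

All colors are more muted and greyish — a global saturation change. A solid green frame runs around the edge of the second image, with the content slightly shrunk inside it.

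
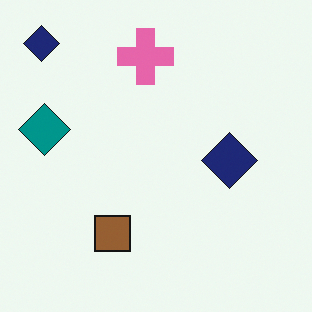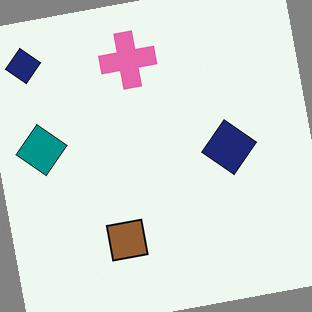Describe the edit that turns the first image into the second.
Rotated counter-clockwise by a small amount.

Every shape is tilted by the same angle and the image corners show triangular fill wedges — a whole-image rotation by a non-right angle.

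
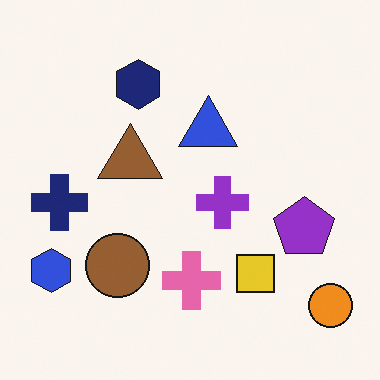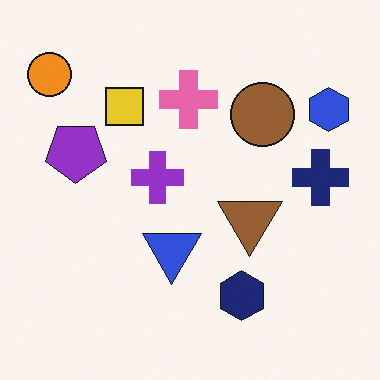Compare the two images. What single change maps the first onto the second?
This is the original image rotated 180°.

The orange circle sits in the bottom-right of the first image and the top-left of the second — consistent with a whole-image 180° rotation.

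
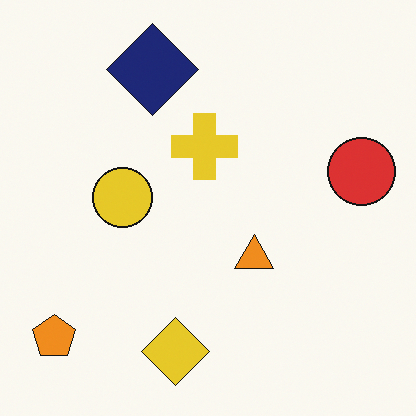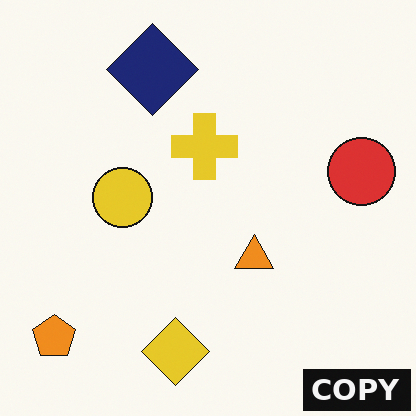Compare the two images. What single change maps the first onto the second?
Watermarked with the text "COPY" in the lower-right corner.

A dark label reading "COPY" appears in the lower-right corner.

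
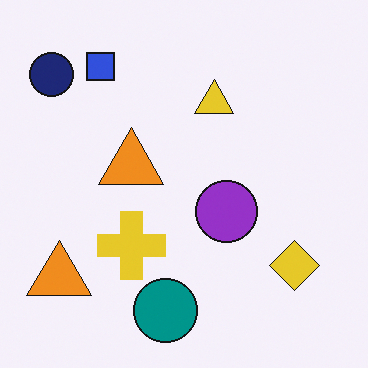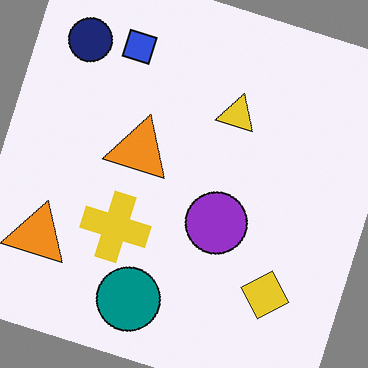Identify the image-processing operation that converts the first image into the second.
It was rotated clockwise by a moderate amount.

Every shape is tilted by the same angle and the image corners show triangular fill wedges — a whole-image rotation by a non-right angle.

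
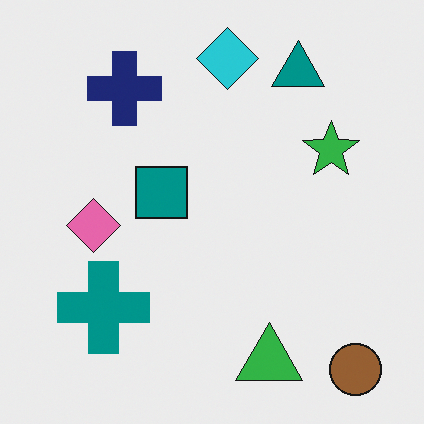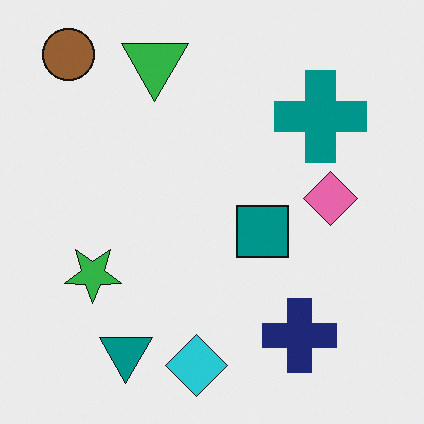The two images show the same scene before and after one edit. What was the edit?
This is the original image rotated 180°.

The brown circle sits in the bottom-right of the first image and the top-left of the second — consistent with a whole-image 180° rotation.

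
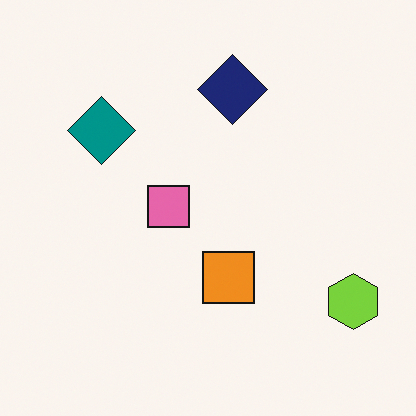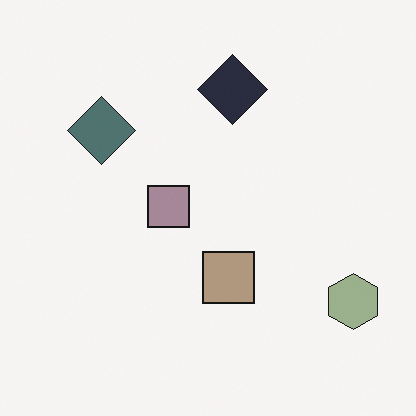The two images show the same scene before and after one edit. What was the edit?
Made much more muted (saturation change).

All colors are more muted and greyish — a global saturation change.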